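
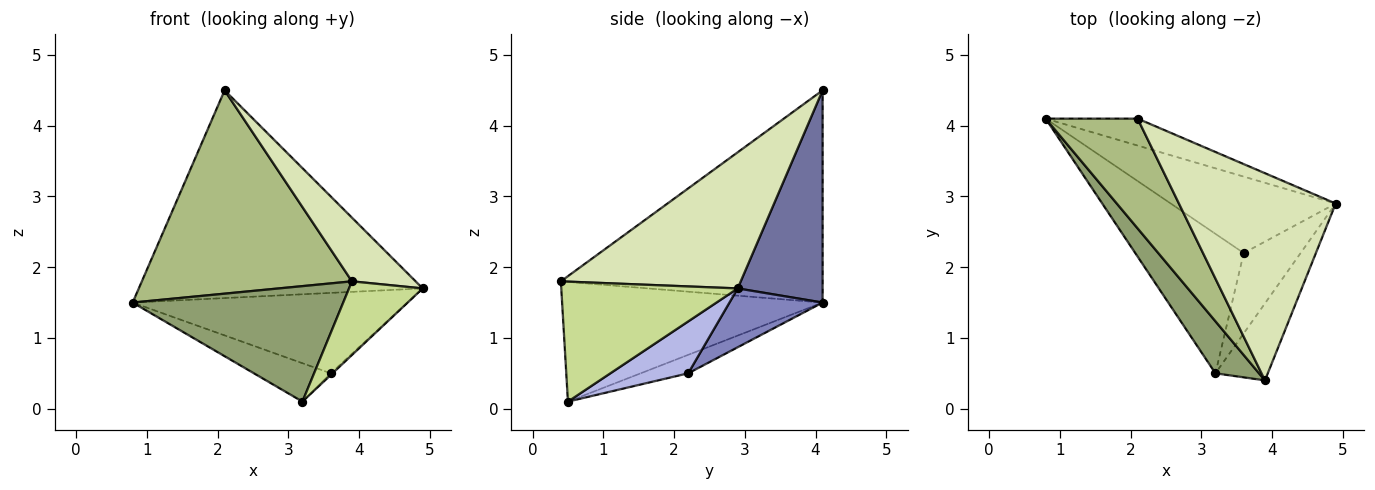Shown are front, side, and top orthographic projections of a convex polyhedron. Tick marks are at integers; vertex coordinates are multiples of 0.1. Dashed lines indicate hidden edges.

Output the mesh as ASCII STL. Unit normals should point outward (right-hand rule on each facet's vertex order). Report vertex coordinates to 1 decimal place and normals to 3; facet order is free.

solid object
 facet normal 0.284 0.951 -0.123
  outer loop
   vertex 2.1 4.1 4.5
   vertex 4.9 2.9 1.7
   vertex 0.8 4.1 1.5
  endloop
 endfacet
 facet normal 0.239 0.704 -0.669
  outer loop
   vertex 3.6 2.2 0.5
   vertex 0.8 4.1 1.5
   vertex 4.9 2.9 1.7
  endloop
 endfacet
 facet normal -0.162 0.262 -0.951
  outer loop
   vertex 3.6 2.2 0.5
   vertex 3.2 0.5 0.1
   vertex 0.8 4.1 1.5
  endloop
 endfacet
 facet normal 0.674 0.015 -0.739
  outer loop
   vertex 3.6 2.2 0.5
   vertex 4.9 2.9 1.7
   vertex 3.2 0.5 0.1
  endloop
 endfacet
 facet normal -0.748 -0.605 0.273
  outer loop
   vertex 3.9 0.4 1.8
   vertex 0.8 4.1 1.5
   vertex 3.2 0.5 0.1
  endloop
 endfacet
 facet normal -0.739 -0.593 0.320
  outer loop
   vertex 3.9 0.4 1.8
   vertex 2.1 4.1 4.5
   vertex 0.8 4.1 1.5
  endloop
 endfacet
 facet normal 0.856 -0.357 -0.374
  outer loop
   vertex 3.9 0.4 1.8
   vertex 3.2 0.5 0.1
   vertex 4.9 2.9 1.7
  endloop
 endfacet
 facet normal 0.639 -0.226 0.736
  outer loop
   vertex 3.9 0.4 1.8
   vertex 4.9 2.9 1.7
   vertex 2.1 4.1 4.5
  endloop
 endfacet
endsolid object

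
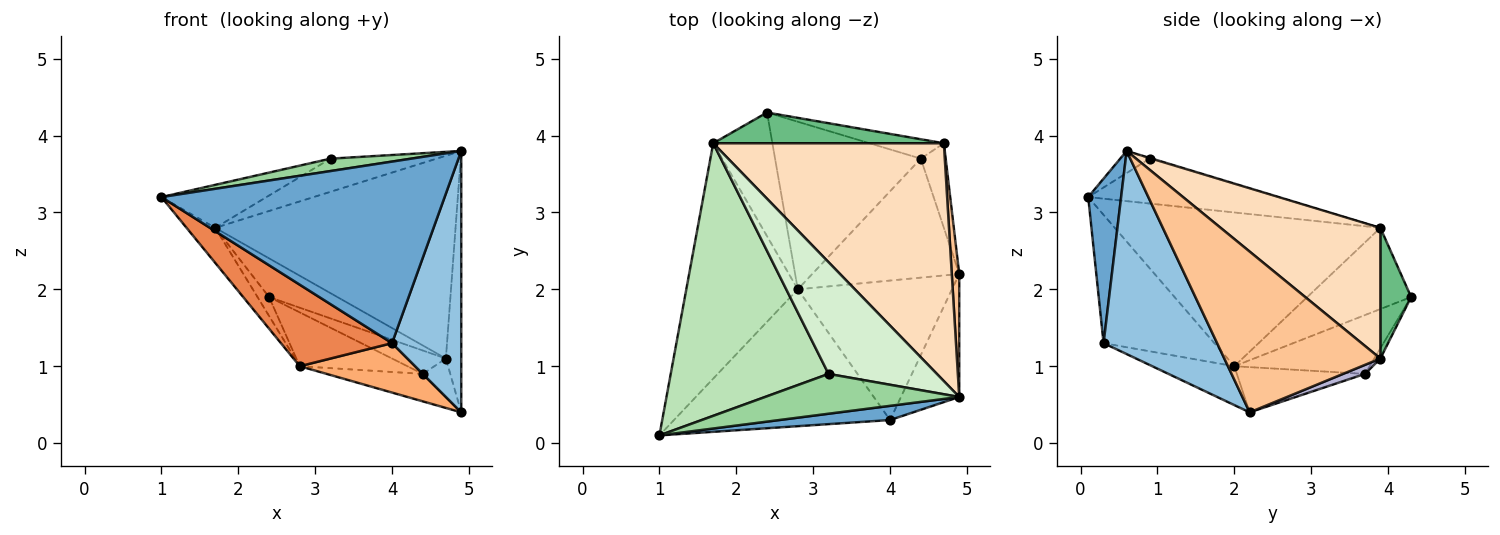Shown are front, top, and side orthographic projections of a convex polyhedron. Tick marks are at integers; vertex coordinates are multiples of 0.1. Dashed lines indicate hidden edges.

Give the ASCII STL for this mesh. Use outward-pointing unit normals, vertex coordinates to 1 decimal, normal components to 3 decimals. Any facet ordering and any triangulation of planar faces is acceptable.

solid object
 facet normal 0.115 -0.990 0.077
  outer loop
   vertex 4.0 0.3 1.3
   vertex 4.9 0.6 3.8
   vertex 1.0 0.1 3.2
  endloop
 endfacet
 facet normal 0.829 -0.506 -0.238
  outer loop
   vertex 4.0 0.3 1.3
   vertex 4.9 2.2 0.4
   vertex 4.9 0.6 3.8
  endloop
 endfacet
 facet normal -0.807 0.087 -0.585
  outer loop
   vertex 2.8 2.0 1.0
   vertex 1.0 0.1 3.2
   vertex 1.7 3.9 2.8
  endloop
 endfacet
 facet normal -0.805 0.089 -0.586
  outer loop
   vertex 2.8 2.0 1.0
   vertex 1.7 3.9 2.8
   vertex 2.4 4.3 1.9
  endloop
 endfacet
 facet normal -0.454 -0.456 -0.765
  outer loop
   vertex 2.8 2.0 1.0
   vertex 4.0 0.3 1.3
   vertex 1.0 0.1 3.2
  endloop
 endfacet
 facet normal -0.231 -0.325 -0.917
  outer loop
   vertex 2.8 2.0 1.0
   vertex 4.9 2.2 0.4
   vertex 4.0 0.3 1.3
  endloop
 endfacet
 facet normal 0.994 0.098 0.046
  outer loop
   vertex 4.7 3.9 1.1
   vertex 4.9 0.6 3.8
   vertex 4.9 2.2 0.4
  endloop
 endfacet
 facet normal 0.396 0.596 0.699
  outer loop
   vertex 4.7 3.9 1.1
   vertex 1.7 3.9 2.8
   vertex 4.9 0.6 3.8
  endloop
 endfacet
 facet normal 0.332 0.738 0.587
  outer loop
   vertex 4.7 3.9 1.1
   vertex 2.4 4.3 1.9
   vertex 1.7 3.9 2.8
  endloop
 endfacet
 facet normal -0.108 -0.296 0.949
  outer loop
   vertex 3.2 0.9 3.7
   vertex 1.0 0.1 3.2
   vertex 4.9 0.6 3.8
  endloop
 endfacet
 facet normal -0.271 0.150 0.951
  outer loop
   vertex 3.2 0.9 3.7
   vertex 1.7 3.9 2.8
   vertex 1.0 0.1 3.2
  endloop
 endfacet
 facet normal -0.006 0.285 0.959
  outer loop
   vertex 3.2 0.9 3.7
   vertex 4.9 0.6 3.8
   vertex 1.7 3.9 2.8
  endloop
 endfacet
 facet normal -0.088 0.767 -0.636
  outer loop
   vertex 4.4 3.7 0.9
   vertex 2.4 4.3 1.9
   vertex 4.7 3.9 1.1
  endloop
 endfacet
 facet normal 0.314 0.393 -0.864
  outer loop
   vertex 4.4 3.7 0.9
   vertex 4.7 3.9 1.1
   vertex 4.9 2.2 0.4
  endloop
 endfacet
 facet normal -0.359 0.285 -0.889
  outer loop
   vertex 4.4 3.7 0.9
   vertex 2.8 2.0 1.0
   vertex 2.4 4.3 1.9
  endloop
 endfacet
 facet normal -0.287 0.215 -0.933
  outer loop
   vertex 4.4 3.7 0.9
   vertex 4.9 2.2 0.4
   vertex 2.8 2.0 1.0
  endloop
 endfacet
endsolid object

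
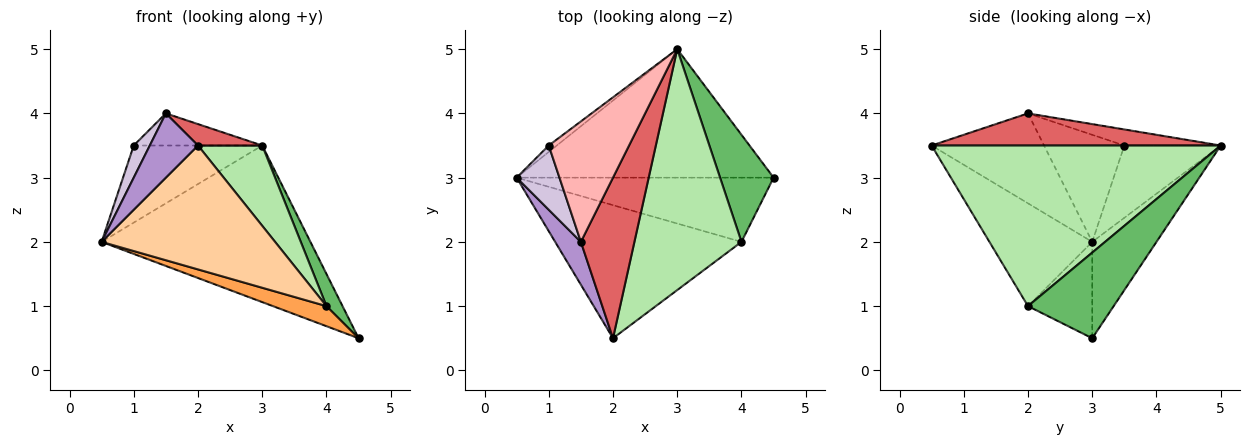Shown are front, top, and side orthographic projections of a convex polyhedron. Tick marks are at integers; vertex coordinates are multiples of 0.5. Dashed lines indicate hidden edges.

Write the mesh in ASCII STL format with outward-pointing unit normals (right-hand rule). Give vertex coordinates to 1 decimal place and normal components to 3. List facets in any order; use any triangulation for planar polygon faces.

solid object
 facet normal -0.231 0.752 -0.617
  outer loop
   vertex 3.0 5.0 3.5
   vertex 4.5 3.0 0.5
   vertex 0.5 3.0 2.0
  endloop
 endfacet
 facet normal -0.599 0.798 -0.067
  outer loop
   vertex 1.0 3.5 3.5
   vertex 3.0 5.0 3.5
   vertex 0.5 3.0 2.0
  endloop
 endfacet
 facet normal -0.337 -0.281 -0.899
  outer loop
   vertex 4.0 2.0 1.0
   vertex 0.5 3.0 2.0
   vertex 4.5 3.0 0.5
  endloop
 endfacet
 facet normal -0.374 -0.632 -0.679
  outer loop
   vertex 4.0 2.0 1.0
   vertex 2.0 0.5 3.5
   vertex 0.5 3.0 2.0
  endloop
 endfacet
 facet normal 0.837 -0.157 0.523
  outer loop
   vertex 4.0 2.0 1.0
   vertex 4.5 3.0 0.5
   vertex 3.0 5.0 3.5
  endloop
 endfacet
 facet normal 0.818 -0.182 0.545
  outer loop
   vertex 4.0 2.0 1.0
   vertex 3.0 5.0 3.5
   vertex 2.0 0.5 3.5
  endloop
 endfacet
 facet normal 0.511 -0.114 0.852
  outer loop
   vertex 1.5 2.0 4.0
   vertex 2.0 0.5 3.5
   vertex 3.0 5.0 3.5
  endloop
 endfacet
 facet normal -0.190 0.253 0.949
  outer loop
   vertex 1.5 2.0 4.0
   vertex 3.0 5.0 3.5
   vertex 1.0 3.5 3.5
  endloop
 endfacet
 facet normal -0.889 -0.381 0.254
  outer loop
   vertex 1.5 2.0 4.0
   vertex 0.5 3.0 2.0
   vertex 2.0 0.5 3.5
  endloop
 endfacet
 facet normal -0.913 -0.183 0.365
  outer loop
   vertex 1.5 2.0 4.0
   vertex 1.0 3.5 3.5
   vertex 0.5 3.0 2.0
  endloop
 endfacet
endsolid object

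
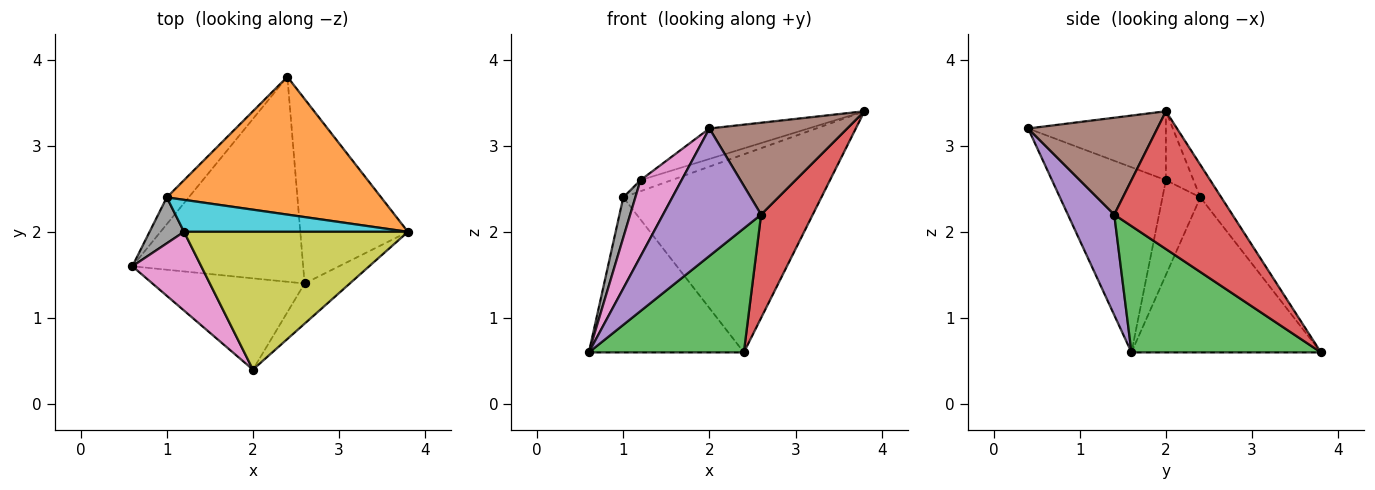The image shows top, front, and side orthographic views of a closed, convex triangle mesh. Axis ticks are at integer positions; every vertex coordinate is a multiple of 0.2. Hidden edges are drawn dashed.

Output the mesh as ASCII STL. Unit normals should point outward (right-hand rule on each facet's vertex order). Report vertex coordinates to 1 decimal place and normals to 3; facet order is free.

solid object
 facet normal -0.769 0.629 -0.109
  outer loop
   vertex 1.0 2.4 2.4
   vertex 2.4 3.8 0.6
   vertex 0.6 1.6 0.6
  endloop
 endfacet
 facet normal -0.086 0.818 0.569
  outer loop
   vertex 1.0 2.4 2.4
   vertex 3.8 2.0 3.4
   vertex 2.4 3.8 0.6
  endloop
 endfacet
 facet normal 0.535 -0.437 -0.723
  outer loop
   vertex 2.6 1.4 2.2
   vertex 0.6 1.6 0.6
   vertex 2.4 3.8 0.6
  endloop
 endfacet
 facet normal 0.745 -0.326 -0.582
  outer loop
   vertex 2.6 1.4 2.2
   vertex 2.4 3.8 0.6
   vertex 3.8 2.0 3.4
  endloop
 endfacet
 facet normal 0.359 -0.759 -0.543
  outer loop
   vertex 2.6 1.4 2.2
   vertex 2.0 0.4 3.2
   vertex 0.6 1.6 0.6
  endloop
 endfacet
 facet normal 0.652 -0.695 -0.304
  outer loop
   vertex 2.6 1.4 2.2
   vertex 3.8 2.0 3.4
   vertex 2.0 0.4 3.2
  endloop
 endfacet
 facet normal -0.888 -0.320 0.330
  outer loop
   vertex 1.2 2.0 2.6
   vertex 0.6 1.6 0.6
   vertex 2.0 0.4 3.2
  endloop
 endfacet
 facet normal -0.900 -0.286 0.327
  outer loop
   vertex 1.2 2.0 2.6
   vertex 1.0 2.4 2.4
   vertex 0.6 1.6 0.6
  endloop
 endfacet
 facet normal -0.288 0.207 0.935
  outer loop
   vertex 1.2 2.0 2.6
   vertex 2.0 0.4 3.2
   vertex 3.8 2.0 3.4
  endloop
 endfacet
 facet normal -0.279 0.314 0.907
  outer loop
   vertex 1.2 2.0 2.6
   vertex 3.8 2.0 3.4
   vertex 1.0 2.4 2.4
  endloop
 endfacet
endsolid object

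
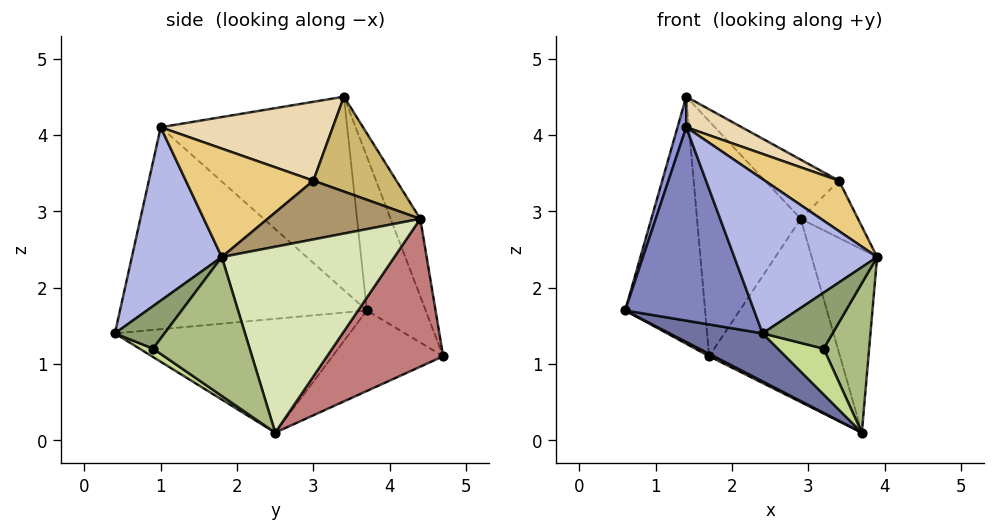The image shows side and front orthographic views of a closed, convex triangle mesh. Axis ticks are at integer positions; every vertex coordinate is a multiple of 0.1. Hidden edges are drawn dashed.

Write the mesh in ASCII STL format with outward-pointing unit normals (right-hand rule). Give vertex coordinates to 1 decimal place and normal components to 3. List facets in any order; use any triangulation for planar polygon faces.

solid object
 facet normal -0.510 -0.202 -0.836
  outer loop
   vertex 3.7 2.5 0.1
   vertex 2.4 0.4 1.4
   vertex 0.6 3.7 1.7
  endloop
 endfacet
 facet normal -0.865 -0.452 -0.220
  outer loop
   vertex 1.4 1.0 4.1
   vertex 0.6 3.7 1.7
   vertex 2.4 0.4 1.4
  endloop
 endfacet
 facet normal -0.962 -0.045 0.270
  outer loop
   vertex 1.4 1.0 4.1
   vertex 1.4 3.4 4.5
   vertex 0.6 3.7 1.7
  endloop
 endfacet
 facet normal 0.497 -0.790 0.360
  outer loop
   vertex 1.4 1.0 4.1
   vertex 2.4 0.4 1.4
   vertex 3.9 1.8 2.4
  endloop
 endfacet
 facet normal 0.558 -0.787 0.265
  outer loop
   vertex 3.2 0.9 1.2
   vertex 3.9 1.8 2.4
   vertex 2.4 0.4 1.4
  endloop
 endfacet
 facet normal 0.886 -0.417 -0.204
  outer loop
   vertex 3.2 0.9 1.2
   vertex 3.7 2.5 0.1
   vertex 3.9 1.8 2.4
  endloop
 endfacet
 facet normal 0.175 -0.594 -0.785
  outer loop
   vertex 3.2 0.9 1.2
   vertex 2.4 0.4 1.4
   vertex 3.7 2.5 0.1
  endloop
 endfacet
 facet normal 0.935 0.354 0.027
  outer loop
   vertex 2.9 4.4 2.9
   vertex 3.9 1.8 2.4
   vertex 3.7 2.5 0.1
  endloop
 endfacet
 facet normal 0.935 0.351 0.047
  outer loop
   vertex 3.4 3.0 3.4
   vertex 3.9 1.8 2.4
   vertex 2.9 4.4 2.9
  endloop
 endfacet
 facet normal 0.498 0.444 0.745
  outer loop
   vertex 3.4 3.0 3.4
   vertex 2.9 4.4 2.9
   vertex 1.4 3.4 4.5
  endloop
 endfacet
 facet normal 0.601 -0.349 0.719
  outer loop
   vertex 3.4 3.0 3.4
   vertex 1.4 1.0 4.1
   vertex 3.9 1.8 2.4
  endloop
 endfacet
 facet normal 0.454 -0.146 0.879
  outer loop
   vertex 3.4 3.0 3.4
   vertex 1.4 3.4 4.5
   vertex 1.4 1.0 4.1
  endloop
 endfacet
 facet normal -0.465 -0.020 -0.885
  outer loop
   vertex 1.7 4.7 1.1
   vertex 3.7 2.5 0.1
   vertex 0.6 3.7 1.7
  endloop
 endfacet
 facet normal 0.633 0.713 -0.303
  outer loop
   vertex 1.7 4.7 1.1
   vertex 2.9 4.4 2.9
   vertex 3.7 2.5 0.1
  endloop
 endfacet
 facet normal -0.574 0.780 0.248
  outer loop
   vertex 1.7 4.7 1.1
   vertex 0.6 3.7 1.7
   vertex 1.4 3.4 4.5
  endloop
 endfacet
 facet normal -0.260 0.909 0.325
  outer loop
   vertex 1.7 4.7 1.1
   vertex 1.4 3.4 4.5
   vertex 2.9 4.4 2.9
  endloop
 endfacet
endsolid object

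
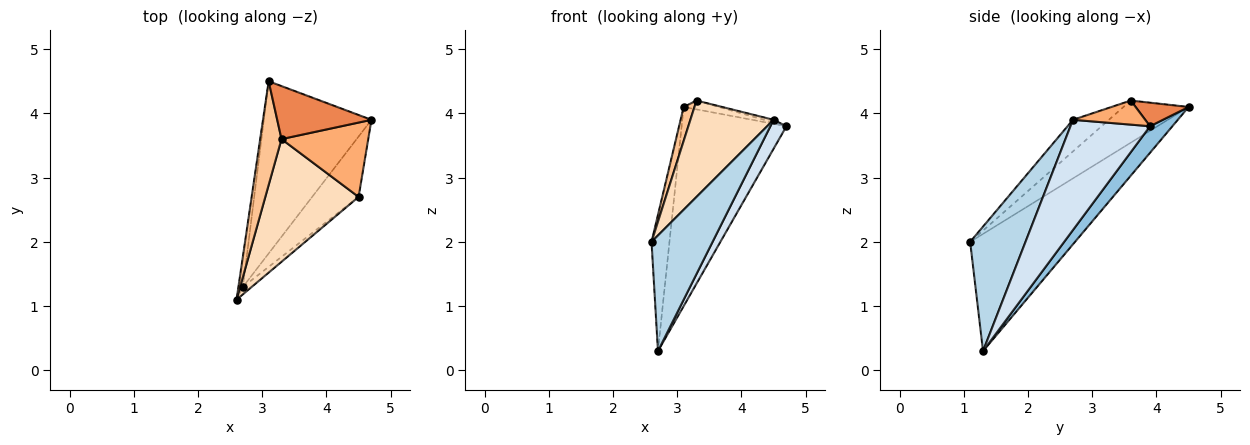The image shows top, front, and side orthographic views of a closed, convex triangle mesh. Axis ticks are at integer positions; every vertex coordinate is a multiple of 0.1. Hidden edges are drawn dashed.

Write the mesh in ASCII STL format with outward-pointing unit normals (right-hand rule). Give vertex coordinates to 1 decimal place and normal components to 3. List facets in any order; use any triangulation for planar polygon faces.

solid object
 facet normal -0.985 0.168 -0.038
  outer loop
   vertex 2.7 1.3 0.3
   vertex 2.6 1.1 2.0
   vertex 3.1 4.5 4.1
  endloop
 endfacet
 facet normal 0.159 0.747 -0.646
  outer loop
   vertex 2.7 1.3 0.3
   vertex 3.1 4.5 4.1
   vertex 4.7 3.9 3.8
  endloop
 endfacet
 facet normal 0.671 -0.740 -0.048
  outer loop
   vertex 4.5 2.7 3.9
   vertex 2.6 1.1 2.0
   vertex 2.7 1.3 0.3
  endloop
 endfacet
 facet normal 0.906 -0.183 -0.382
  outer loop
   vertex 4.5 2.7 3.9
   vertex 2.7 1.3 0.3
   vertex 4.7 3.9 3.8
  endloop
 endfacet
 facet normal 0.239 0.160 0.958
  outer loop
   vertex 3.3 3.6 4.2
   vertex 4.7 3.9 3.8
   vertex 3.1 4.5 4.1
  endloop
 endfacet
 facet normal 0.267 0.036 0.963
  outer loop
   vertex 3.3 3.6 4.2
   vertex 4.5 2.7 3.9
   vertex 4.7 3.9 3.8
  endloop
 endfacet
 facet normal -0.882 -0.146 0.447
  outer loop
   vertex 3.3 3.6 4.2
   vertex 3.1 4.5 4.1
   vertex 2.6 1.1 2.0
  endloop
 endfacet
 facet normal -0.258 -0.597 0.760
  outer loop
   vertex 3.3 3.6 4.2
   vertex 2.6 1.1 2.0
   vertex 4.5 2.7 3.9
  endloop
 endfacet
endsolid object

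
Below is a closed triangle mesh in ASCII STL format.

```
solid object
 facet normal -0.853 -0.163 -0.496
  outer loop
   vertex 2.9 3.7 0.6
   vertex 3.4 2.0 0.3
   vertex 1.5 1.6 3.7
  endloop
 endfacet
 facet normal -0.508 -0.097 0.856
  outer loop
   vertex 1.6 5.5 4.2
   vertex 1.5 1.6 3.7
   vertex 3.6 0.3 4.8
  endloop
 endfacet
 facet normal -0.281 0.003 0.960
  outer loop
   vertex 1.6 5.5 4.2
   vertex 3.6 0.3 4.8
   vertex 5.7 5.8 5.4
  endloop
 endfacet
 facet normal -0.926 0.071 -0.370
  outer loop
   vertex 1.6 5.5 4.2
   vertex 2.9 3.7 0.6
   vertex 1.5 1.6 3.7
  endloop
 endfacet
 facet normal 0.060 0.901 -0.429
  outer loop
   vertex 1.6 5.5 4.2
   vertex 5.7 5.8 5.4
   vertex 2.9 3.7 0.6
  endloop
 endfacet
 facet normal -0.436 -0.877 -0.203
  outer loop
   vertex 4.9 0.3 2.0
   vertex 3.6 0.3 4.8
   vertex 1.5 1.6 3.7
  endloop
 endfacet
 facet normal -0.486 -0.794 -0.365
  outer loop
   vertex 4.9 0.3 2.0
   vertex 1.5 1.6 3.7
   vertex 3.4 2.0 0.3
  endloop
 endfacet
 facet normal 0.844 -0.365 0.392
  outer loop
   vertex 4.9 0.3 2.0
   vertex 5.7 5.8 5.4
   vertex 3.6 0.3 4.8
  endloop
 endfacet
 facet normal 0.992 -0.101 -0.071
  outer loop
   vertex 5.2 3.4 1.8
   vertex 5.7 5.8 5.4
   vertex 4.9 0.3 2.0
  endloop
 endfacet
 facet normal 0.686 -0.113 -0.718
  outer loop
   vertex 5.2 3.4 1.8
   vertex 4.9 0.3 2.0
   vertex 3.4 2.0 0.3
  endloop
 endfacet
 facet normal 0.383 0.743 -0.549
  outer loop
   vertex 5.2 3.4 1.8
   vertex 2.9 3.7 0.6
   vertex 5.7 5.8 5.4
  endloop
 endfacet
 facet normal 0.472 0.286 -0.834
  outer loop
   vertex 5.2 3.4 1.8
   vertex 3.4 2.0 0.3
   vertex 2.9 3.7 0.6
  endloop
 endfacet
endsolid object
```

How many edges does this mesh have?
18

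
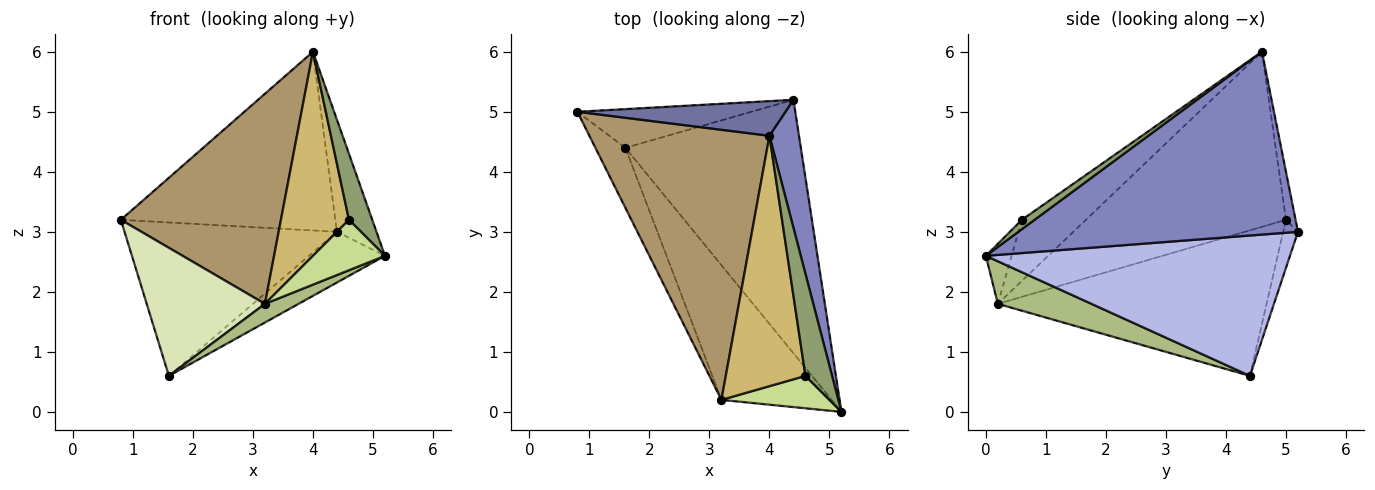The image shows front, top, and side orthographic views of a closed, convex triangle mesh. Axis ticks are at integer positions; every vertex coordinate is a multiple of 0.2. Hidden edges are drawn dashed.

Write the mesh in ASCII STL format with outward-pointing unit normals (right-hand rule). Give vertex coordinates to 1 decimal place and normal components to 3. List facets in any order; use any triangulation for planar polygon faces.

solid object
 facet normal -0.044 0.981 0.190
  outer loop
   vertex 4.0 4.6 6.0
   vertex 4.4 5.2 3.0
   vertex 0.8 5.0 3.2
  endloop
 endfacet
 facet normal 0.978 0.138 0.158
  outer loop
   vertex 4.0 4.6 6.0
   vertex 5.2 0.0 2.6
   vertex 4.4 5.2 3.0
  endloop
 endfacet
 facet normal -0.067 0.967 -0.244
  outer loop
   vertex 1.6 4.4 0.6
   vertex 0.8 5.0 3.2
   vertex 4.4 5.2 3.0
  endloop
 endfacet
 facet normal 0.617 0.154 -0.772
  outer loop
   vertex 1.6 4.4 0.6
   vertex 4.4 5.2 3.0
   vertex 5.2 0.0 2.6
  endloop
 endfacet
 facet normal 0.284 -0.521 0.805
  outer loop
   vertex 4.6 0.6 3.2
   vertex 5.2 0.0 2.6
   vertex 4.0 4.6 6.0
  endloop
 endfacet
 facet normal 0.357 -0.128 -0.925
  outer loop
   vertex 3.2 0.2 1.8
   vertex 1.6 4.4 0.6
   vertex 5.2 0.0 2.6
  endloop
 endfacet
 facet normal -0.288 -0.806 0.518
  outer loop
   vertex 3.2 0.2 1.8
   vertex 5.2 0.0 2.6
   vertex 4.6 0.6 3.2
  endloop
 endfacet
 facet normal -0.899 -0.396 -0.185
  outer loop
   vertex 3.2 0.2 1.8
   vertex 0.8 5.0 3.2
   vertex 1.6 4.4 0.6
  endloop
 endfacet
 facet normal -0.609 -0.487 0.626
  outer loop
   vertex 3.2 0.2 1.8
   vertex 4.0 4.6 6.0
   vertex 0.8 5.0 3.2
  endloop
 endfacet
 facet normal -0.511 -0.543 0.666
  outer loop
   vertex 3.2 0.2 1.8
   vertex 4.6 0.6 3.2
   vertex 4.0 4.6 6.0
  endloop
 endfacet
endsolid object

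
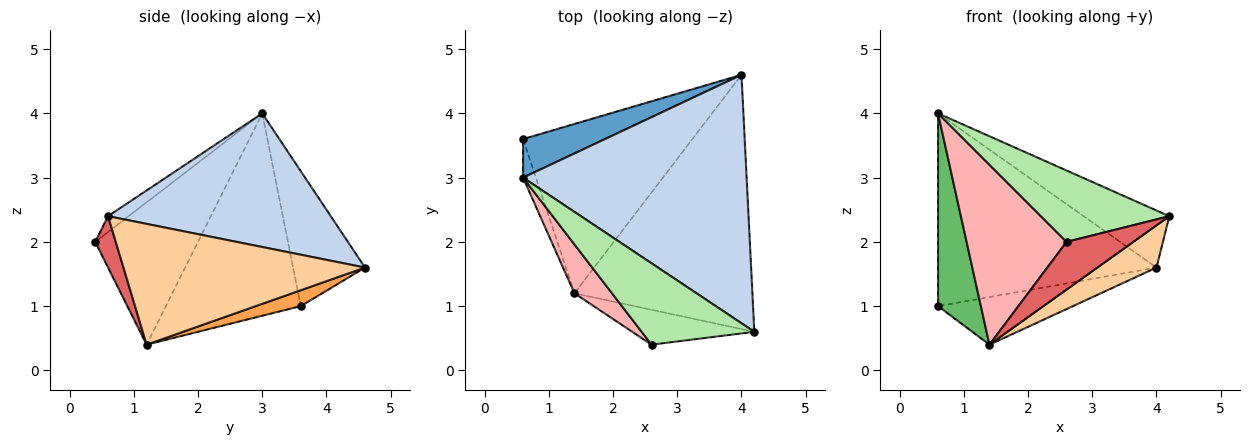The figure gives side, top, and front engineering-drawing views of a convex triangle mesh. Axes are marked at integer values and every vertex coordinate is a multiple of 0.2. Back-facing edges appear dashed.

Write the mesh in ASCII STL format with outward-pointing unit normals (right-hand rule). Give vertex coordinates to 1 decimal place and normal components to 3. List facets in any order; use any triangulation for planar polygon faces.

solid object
 facet normal -0.307 0.933 0.187
  outer loop
   vertex 0.6 3.0 4.0
   vertex 4.0 4.6 1.6
   vertex 0.6 3.6 1.0
  endloop
 endfacet
 facet normal 0.503 0.194 0.842
  outer loop
   vertex 0.6 3.0 4.0
   vertex 4.2 0.6 2.4
   vertex 4.0 4.6 1.6
  endloop
 endfacet
 facet normal 0.090 0.270 -0.959
  outer loop
   vertex 1.4 1.2 0.4
   vertex 0.6 3.6 1.0
   vertex 4.0 4.6 1.6
  endloop
 endfacet
 facet normal 0.556 -0.136 -0.820
  outer loop
   vertex 1.4 1.2 0.4
   vertex 4.0 4.6 1.6
   vertex 4.2 0.6 2.4
  endloop
 endfacet
 facet normal -0.951 -0.302 -0.060
  outer loop
   vertex 1.4 1.2 0.4
   vertex 0.6 3.0 4.0
   vertex 0.6 3.6 1.0
  endloop
 endfacet
 facet normal -0.105 -0.656 0.748
  outer loop
   vertex 2.6 0.4 2.0
   vertex 4.2 0.6 2.4
   vertex 0.6 3.0 4.0
  endloop
 endfacet
 facet normal 0.241 -0.784 -0.573
  outer loop
   vertex 2.6 0.4 2.0
   vertex 1.4 1.2 0.4
   vertex 4.2 0.6 2.4
  endloop
 endfacet
 facet normal -0.704 -0.685 0.186
  outer loop
   vertex 2.6 0.4 2.0
   vertex 0.6 3.0 4.0
   vertex 1.4 1.2 0.4
  endloop
 endfacet
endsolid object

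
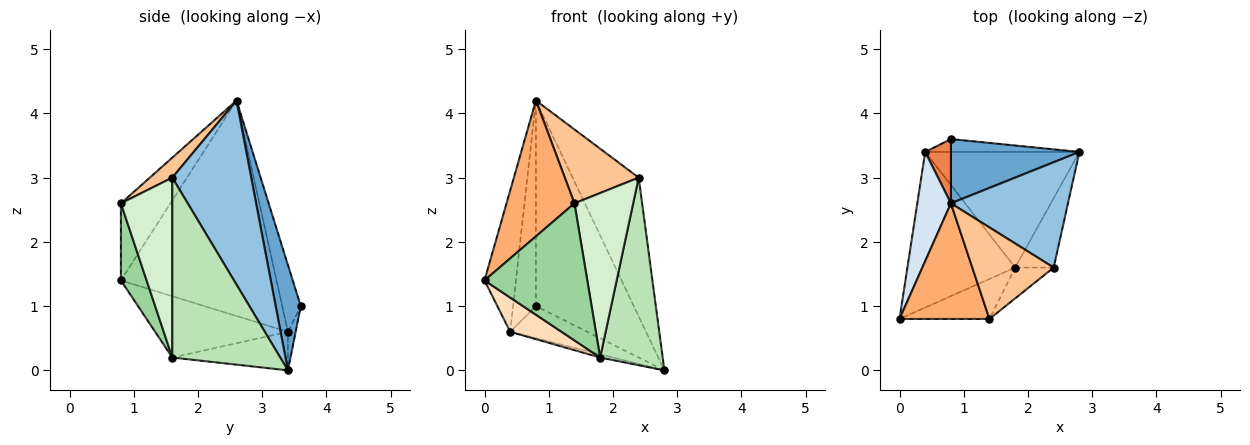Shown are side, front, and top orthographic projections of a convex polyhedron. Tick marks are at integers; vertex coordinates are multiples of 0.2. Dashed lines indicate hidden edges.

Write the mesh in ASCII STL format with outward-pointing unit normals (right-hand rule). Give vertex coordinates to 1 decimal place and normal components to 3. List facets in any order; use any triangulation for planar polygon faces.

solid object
 facet normal 0.238 0.927 0.290
  outer loop
   vertex 0.8 2.6 4.2
   vertex 2.8 3.4 0.0
   vertex 0.8 3.6 1.0
  endloop
 endfacet
 facet normal 0.689 0.577 0.438
  outer loop
   vertex 2.4 1.6 3.0
   vertex 2.8 3.4 0.0
   vertex 0.8 2.6 4.2
  endloop
 endfacet
 facet normal -0.092 0.925 -0.370
  outer loop
   vertex 0.4 3.4 0.6
   vertex 0.8 3.6 1.0
   vertex 2.8 3.4 0.0
  endloop
 endfacet
 facet normal -0.969 0.196 0.151
  outer loop
   vertex 0.4 3.4 0.6
   vertex 0.0 0.8 1.4
   vertex 0.8 2.6 4.2
  endloop
 endfacet
 facet normal -0.613 0.754 0.236
  outer loop
   vertex 0.4 3.4 0.6
   vertex 0.8 2.6 4.2
   vertex 0.8 3.6 1.0
  endloop
 endfacet
 facet normal -0.486 -0.666 0.567
  outer loop
   vertex 1.4 0.8 2.6
   vertex 0.8 2.6 4.2
   vertex 0.0 0.8 1.4
  endloop
 endfacet
 facet normal 0.188 -0.617 0.764
  outer loop
   vertex 1.4 0.8 2.6
   vertex 2.4 1.6 3.0
   vertex 0.8 2.6 4.2
  endloop
 endfacet
 facet normal -0.486 -0.188 -0.854
  outer loop
   vertex 1.8 1.6 0.2
   vertex 0.0 0.8 1.4
   vertex 0.4 3.4 0.6
  endloop
 endfacet
 facet normal -0.242 0.027 -0.970
  outer loop
   vertex 1.8 1.6 0.2
   vertex 0.4 3.4 0.6
   vertex 2.8 3.4 0.0
  endloop
 endfacet
 facet normal 0.233 -0.933 -0.272
  outer loop
   vertex 1.8 1.6 0.2
   vertex 1.4 0.8 2.6
   vertex 0.0 0.8 1.4
  endloop
 endfacet
 facet normal 0.851 -0.493 -0.182
  outer loop
   vertex 1.8 1.6 0.2
   vertex 2.8 3.4 0.0
   vertex 2.4 1.6 3.0
  endloop
 endfacet
 facet normal 0.652 -0.745 -0.140
  outer loop
   vertex 1.8 1.6 0.2
   vertex 2.4 1.6 3.0
   vertex 1.4 0.8 2.6
  endloop
 endfacet
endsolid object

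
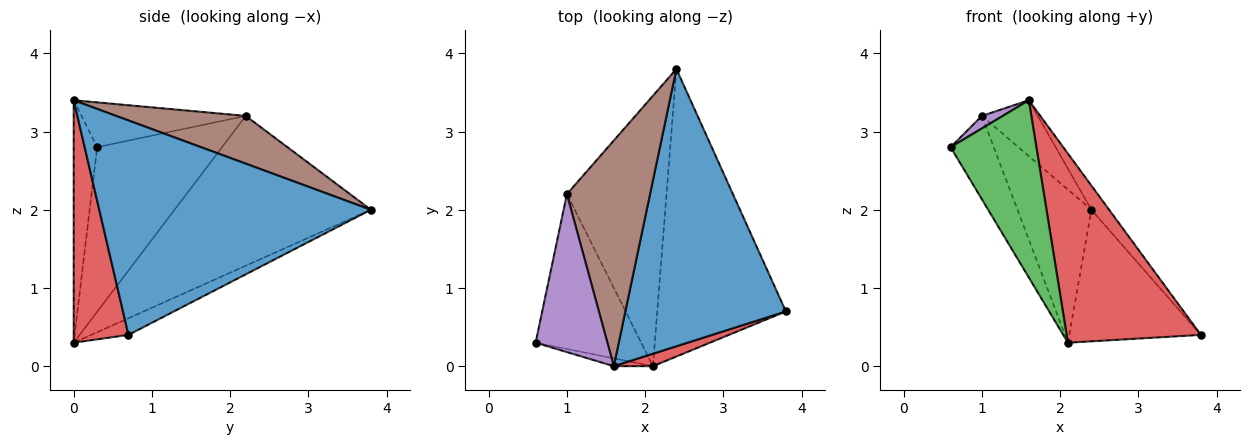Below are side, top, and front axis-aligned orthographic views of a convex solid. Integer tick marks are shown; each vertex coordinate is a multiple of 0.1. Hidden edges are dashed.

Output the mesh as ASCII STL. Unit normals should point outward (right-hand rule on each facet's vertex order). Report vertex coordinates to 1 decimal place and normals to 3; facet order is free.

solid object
 facet normal 0.799 0.052 0.598
  outer loop
   vertex 1.6 0.0 3.4
   vertex 3.8 0.7 0.4
   vertex 2.4 3.8 2.0
  endloop
 endfacet
 facet normal -0.117 0.413 -0.903
  outer loop
   vertex 2.1 0.0 0.3
   vertex 2.4 3.8 2.0
   vertex 3.8 0.7 0.4
  endloop
 endfacet
 facet normal -0.264 -0.964 -0.043
  outer loop
   vertex 2.1 0.0 0.3
   vertex 1.6 0.0 3.4
   vertex 0.6 0.3 2.8
  endloop
 endfacet
 facet normal 0.377 -0.924 0.061
  outer loop
   vertex 2.1 0.0 0.3
   vertex 3.8 0.7 0.4
   vertex 1.6 0.0 3.4
  endloop
 endfacet
 facet normal -0.528 -0.067 0.847
  outer loop
   vertex 1.0 2.2 3.2
   vertex 0.6 0.3 2.8
   vertex 1.6 0.0 3.4
  endloop
 endfacet
 facet normal 0.487 0.210 0.848
  outer loop
   vertex 1.0 2.2 3.2
   vertex 1.6 0.0 3.4
   vertex 2.4 3.8 2.0
  endloop
 endfacet
 facet normal -0.808 0.279 -0.518
  outer loop
   vertex 1.0 2.2 3.2
   vertex 2.1 0.0 0.3
   vertex 0.6 0.3 2.8
  endloop
 endfacet
 facet normal -0.795 0.299 -0.528
  outer loop
   vertex 1.0 2.2 3.2
   vertex 2.4 3.8 2.0
   vertex 2.1 0.0 0.3
  endloop
 endfacet
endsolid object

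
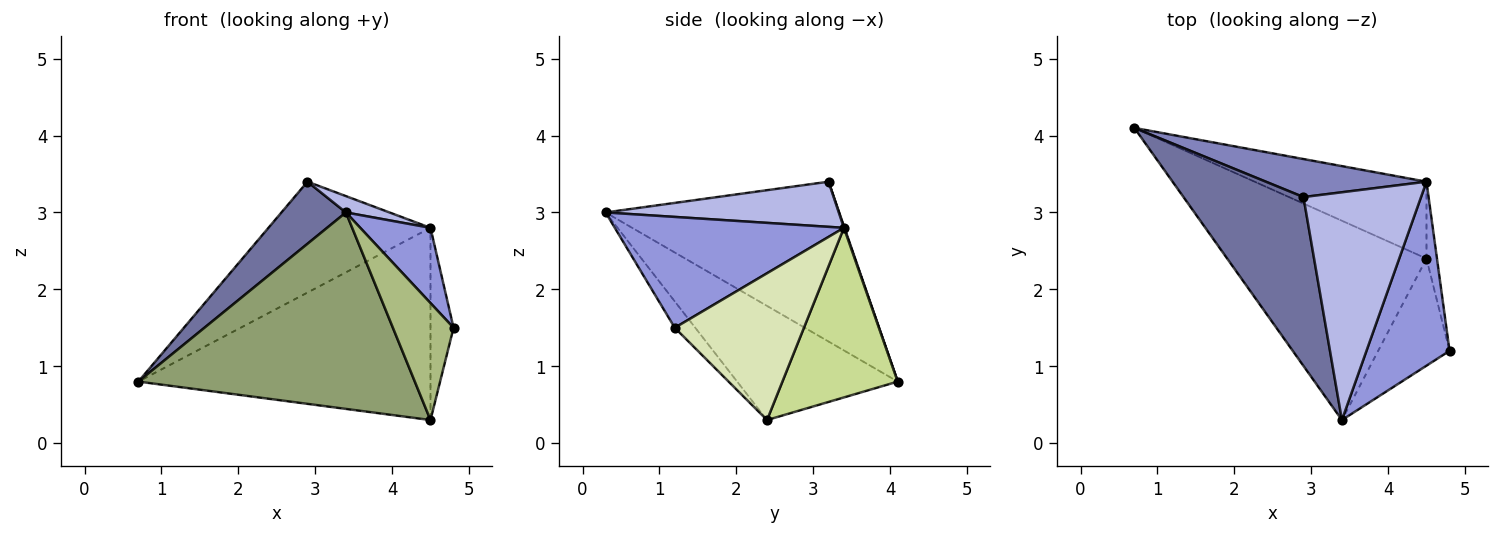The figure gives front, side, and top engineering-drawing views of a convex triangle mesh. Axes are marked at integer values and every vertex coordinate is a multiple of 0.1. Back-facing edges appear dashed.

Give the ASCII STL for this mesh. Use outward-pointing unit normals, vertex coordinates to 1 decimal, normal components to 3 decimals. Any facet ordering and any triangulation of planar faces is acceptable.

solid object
 facet normal -0.781 -0.216 0.586
  outer loop
   vertex 2.9 3.2 3.4
   vertex 0.7 4.1 0.8
   vertex 3.4 0.3 3.0
  endloop
 endfacet
 facet normal 0.003 0.946 0.324
  outer loop
   vertex 4.5 3.4 2.8
   vertex 0.7 4.1 0.8
   vertex 2.9 3.2 3.4
  endloop
 endfacet
 facet normal 0.777 -0.238 0.582
  outer loop
   vertex 4.5 3.4 2.8
   vertex 3.4 0.3 3.0
   vertex 4.8 1.2 1.5
  endloop
 endfacet
 facet normal 0.358 -0.067 0.931
  outer loop
   vertex 4.5 3.4 2.8
   vertex 2.9 3.2 3.4
   vertex 3.4 0.3 3.0
  endloop
 endfacet
 facet normal -0.378 -0.650 -0.659
  outer loop
   vertex 4.5 2.4 0.3
   vertex 3.4 0.3 3.0
   vertex 0.7 4.1 0.8
  endloop
 endfacet
 facet normal -0.242 -0.716 -0.655
  outer loop
   vertex 4.5 2.4 0.3
   vertex 4.8 1.2 1.5
   vertex 3.4 0.3 3.0
  endloop
 endfacet
 facet normal 0.344 0.872 -0.349
  outer loop
   vertex 4.5 2.4 0.3
   vertex 0.7 4.1 0.8
   vertex 4.5 3.4 2.8
  endloop
 endfacet
 facet normal 0.982 0.175 -0.070
  outer loop
   vertex 4.5 2.4 0.3
   vertex 4.5 3.4 2.8
   vertex 4.8 1.2 1.5
  endloop
 endfacet
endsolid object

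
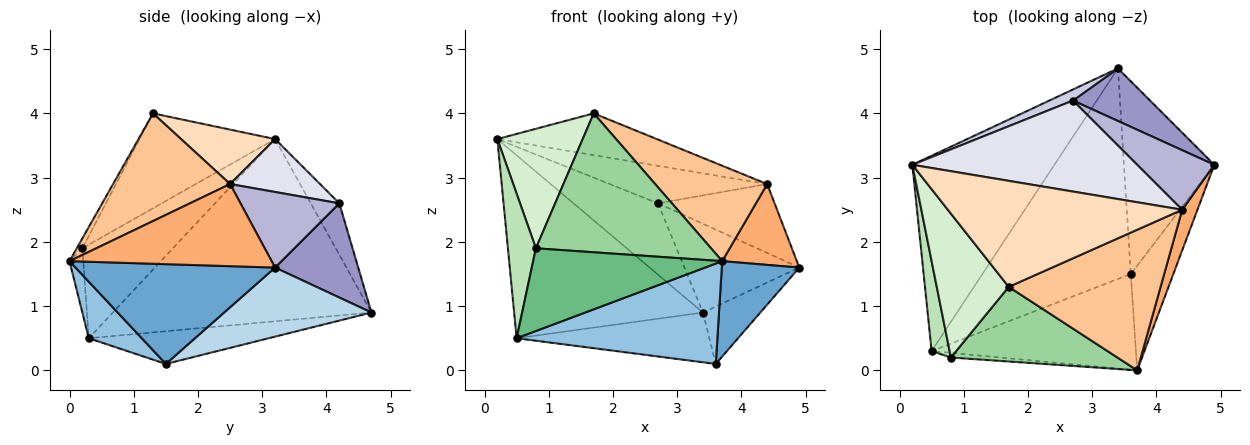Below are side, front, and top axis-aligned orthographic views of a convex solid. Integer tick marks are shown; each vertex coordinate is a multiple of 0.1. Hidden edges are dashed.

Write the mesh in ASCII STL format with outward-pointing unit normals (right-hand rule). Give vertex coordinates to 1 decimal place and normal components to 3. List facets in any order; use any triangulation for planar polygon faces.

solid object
 facet normal 0.866 -0.336 -0.369
  outer loop
   vertex 3.6 1.5 0.1
   vertex 4.9 3.2 1.6
   vertex 3.7 0.0 1.7
  endloop
 endfacet
 facet normal 0.188 -0.711 -0.678
  outer loop
   vertex 0.5 0.3 0.5
   vertex 3.6 1.5 0.1
   vertex 3.7 0.0 1.7
  endloop
 endfacet
 facet normal 0.591 0.230 -0.773
  outer loop
   vertex 3.4 4.7 0.9
   vertex 4.9 3.2 1.6
   vertex 3.6 1.5 0.1
  endloop
 endfacet
 facet normal -0.683 0.499 -0.533
  outer loop
   vertex 3.4 4.7 0.9
   vertex 0.5 0.3 0.5
   vertex 0.2 3.2 3.6
  endloop
 endfacet
 facet normal -0.210 0.225 -0.952
  outer loop
   vertex 3.4 4.7 0.9
   vertex 3.6 1.5 0.1
   vertex 0.5 0.3 0.5
  endloop
 endfacet
 facet normal 0.924 -0.341 0.172
  outer loop
   vertex 4.4 2.5 2.9
   vertex 3.7 0.0 1.7
   vertex 4.9 3.2 1.6
  endloop
 endfacet
 facet normal 0.506 -0.484 0.714
  outer loop
   vertex 4.4 2.5 2.9
   vertex 1.7 1.3 4.0
   vertex 3.7 0.0 1.7
  endloop
 endfacet
 facet normal 0.211 0.358 0.909
  outer loop
   vertex 4.4 2.5 2.9
   vertex 0.2 3.2 3.6
   vertex 1.7 1.3 4.0
  endloop
 endfacet
 facet normal -0.073 -0.996 -0.056
  outer loop
   vertex 0.8 0.2 1.9
   vertex 0.5 0.3 0.5
   vertex 3.7 0.0 1.7
  endloop
 endfacet
 facet normal -0.028 -0.880 0.473
  outer loop
   vertex 0.8 0.2 1.9
   vertex 3.7 0.0 1.7
   vertex 1.7 1.3 4.0
  endloop
 endfacet
 facet normal -0.940 -0.290 0.181
  outer loop
   vertex 0.8 0.2 1.9
   vertex 0.2 3.2 3.6
   vertex 0.5 0.3 0.5
  endloop
 endfacet
 facet normal -0.712 -0.448 0.540
  outer loop
   vertex 0.8 0.2 1.9
   vertex 1.7 1.3 4.0
   vertex 0.2 3.2 3.6
  endloop
 endfacet
 facet normal 0.529 0.730 0.432
  outer loop
   vertex 2.7 4.2 2.6
   vertex 4.9 3.2 1.6
   vertex 3.4 4.7 0.9
  endloop
 endfacet
 facet normal 0.540 0.637 0.551
  outer loop
   vertex 2.7 4.2 2.6
   vertex 4.4 2.5 2.9
   vertex 4.9 3.2 1.6
  endloop
 endfacet
 facet normal -0.317 0.937 0.145
  outer loop
   vertex 2.7 4.2 2.6
   vertex 3.4 4.7 0.9
   vertex 0.2 3.2 3.6
  endloop
 endfacet
 facet normal 0.213 0.372 0.904
  outer loop
   vertex 2.7 4.2 2.6
   vertex 0.2 3.2 3.6
   vertex 4.4 2.5 2.9
  endloop
 endfacet
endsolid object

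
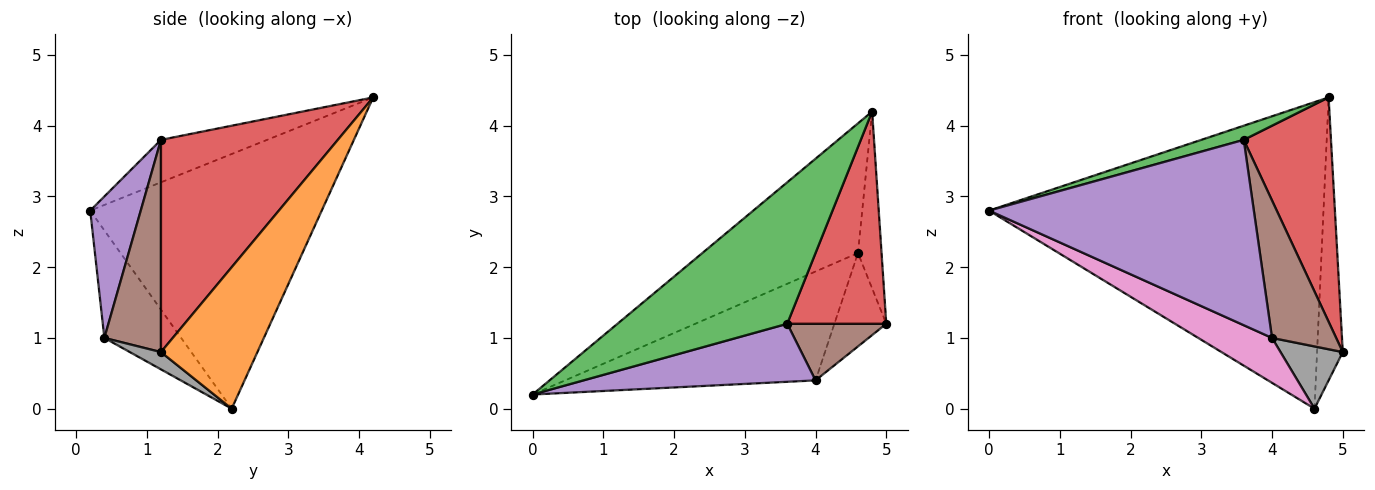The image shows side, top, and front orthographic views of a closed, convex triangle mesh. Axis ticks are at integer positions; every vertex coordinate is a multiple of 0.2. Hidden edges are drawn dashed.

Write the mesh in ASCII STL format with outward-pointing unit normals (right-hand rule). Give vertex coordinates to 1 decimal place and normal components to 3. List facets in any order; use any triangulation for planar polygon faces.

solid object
 facet normal -0.538 0.777 -0.329
  outer loop
   vertex 4.6 2.2 0.0
   vertex 0.0 0.2 2.8
   vertex 4.8 4.2 4.4
  endloop
 endfacet
 facet normal 0.954 0.254 -0.159
  outer loop
   vertex 4.6 2.2 0.0
   vertex 4.8 4.2 4.4
   vertex 5.0 1.2 0.8
  endloop
 endfacet
 facet normal -0.241 -0.097 0.966
  outer loop
   vertex 3.6 1.2 3.8
   vertex 4.8 4.2 4.4
   vertex 0.0 0.2 2.8
  endloop
 endfacet
 facet normal 0.827 -0.408 0.386
  outer loop
   vertex 3.6 1.2 3.8
   vertex 5.0 1.2 0.8
   vertex 4.8 4.2 4.4
  endloop
 endfacet
 facet normal 0.179 -0.939 0.294
  outer loop
   vertex 4.0 0.4 1.0
   vertex 3.6 1.2 3.8
   vertex 0.0 0.2 2.8
  endloop
 endfacet
 facet normal 0.632 -0.716 0.295
  outer loop
   vertex 4.0 0.4 1.0
   vertex 5.0 1.2 0.8
   vertex 3.6 1.2 3.8
  endloop
 endfacet
 facet normal -0.369 -0.354 -0.859
  outer loop
   vertex 4.0 0.4 1.0
   vertex 0.0 0.2 2.8
   vertex 4.6 2.2 0.0
  endloop
 endfacet
 facet normal 0.267 -0.535 -0.802
  outer loop
   vertex 4.0 0.4 1.0
   vertex 4.6 2.2 0.0
   vertex 5.0 1.2 0.8
  endloop
 endfacet
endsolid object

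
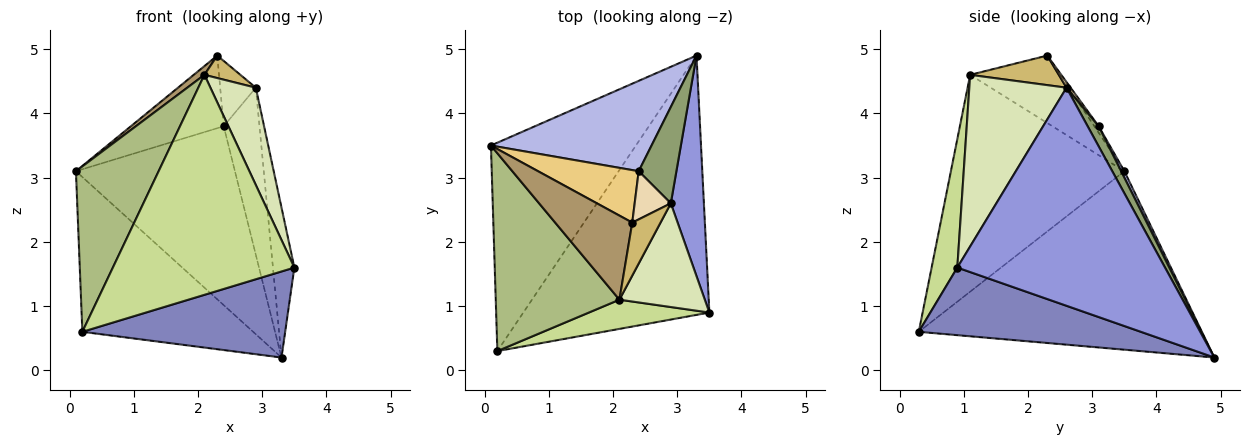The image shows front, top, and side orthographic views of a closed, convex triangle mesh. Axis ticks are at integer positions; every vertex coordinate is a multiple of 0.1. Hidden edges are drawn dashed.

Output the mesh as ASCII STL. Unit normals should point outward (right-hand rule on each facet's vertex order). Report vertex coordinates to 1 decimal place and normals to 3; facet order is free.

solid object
 facet normal -0.703 0.424 -0.571
  outer loop
   vertex 0.2 0.3 0.6
   vertex 0.1 3.5 3.1
   vertex 3.3 4.9 0.2
  endloop
 endfacet
 facet normal 0.326 -0.298 -0.897
  outer loop
   vertex 0.2 0.3 0.6
   vertex 3.3 4.9 0.2
   vertex 3.5 0.9 1.6
  endloop
 endfacet
 facet normal 0.984 0.101 0.149
  outer loop
   vertex 2.9 2.6 4.4
   vertex 3.5 0.9 1.6
   vertex 3.3 4.9 0.2
  endloop
 endfacet
 facet normal 0.018 0.892 0.451
  outer loop
   vertex 2.4 3.1 3.8
   vertex 3.3 4.9 0.2
   vertex 0.1 3.5 3.1
  endloop
 endfacet
 facet normal 0.258 0.837 0.483
  outer loop
   vertex 2.4 3.1 3.8
   vertex 2.9 2.6 4.4
   vertex 3.3 4.9 0.2
  endloop
 endfacet
 facet normal -0.803 -0.383 0.458
  outer loop
   vertex 2.1 1.1 4.6
   vertex 0.1 3.5 3.1
   vertex 0.2 0.3 0.6
  endloop
 endfacet
 facet normal 0.139 -0.982 0.130
  outer loop
   vertex 2.1 1.1 4.6
   vertex 0.2 0.3 0.6
   vertex 3.5 0.9 1.6
  endloop
 endfacet
 facet normal 0.826 -0.386 0.411
  outer loop
   vertex 2.1 1.1 4.6
   vertex 3.5 0.9 1.6
   vertex 2.9 2.6 4.4
  endloop
 endfacet
 facet normal -0.656 -0.078 0.750
  outer loop
   vertex 2.3 2.3 4.9
   vertex 0.1 3.5 3.1
   vertex 2.1 1.1 4.6
  endloop
 endfacet
 facet normal 0.693 -0.281 0.663
  outer loop
   vertex 2.3 2.3 4.9
   vertex 2.1 1.1 4.6
   vertex 2.9 2.6 4.4
  endloop
 endfacet
 facet normal -0.037 0.810 0.586
  outer loop
   vertex 2.3 2.3 4.9
   vertex 2.4 3.1 3.8
   vertex 0.1 3.5 3.1
  endloop
 endfacet
 facet normal 0.092 0.801 0.591
  outer loop
   vertex 2.3 2.3 4.9
   vertex 2.9 2.6 4.4
   vertex 2.4 3.1 3.8
  endloop
 endfacet
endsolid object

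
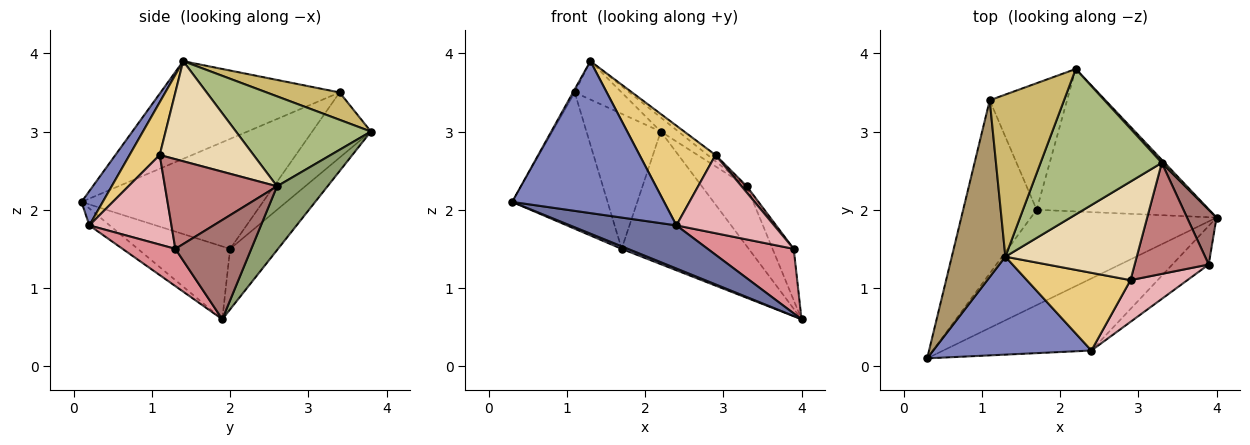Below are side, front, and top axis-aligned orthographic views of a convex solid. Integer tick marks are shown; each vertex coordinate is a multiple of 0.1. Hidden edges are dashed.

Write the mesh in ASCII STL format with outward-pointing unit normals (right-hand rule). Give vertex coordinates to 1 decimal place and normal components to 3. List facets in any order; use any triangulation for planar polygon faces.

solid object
 facet normal -0.098 -0.511 -0.854
  outer loop
   vertex 2.4 0.2 1.8
   vertex 0.3 0.1 2.1
   vertex 4.0 1.9 0.6
  endloop
 endfacet
 facet normal 0.117 -0.835 0.538
  outer loop
   vertex 2.4 0.2 1.8
   vertex 1.3 1.4 3.9
   vertex 0.3 0.1 2.1
  endloop
 endfacet
 facet normal -0.365 -0.025 -0.931
  outer loop
   vertex 1.7 2.0 1.5
   vertex 4.0 1.9 0.6
   vertex 0.3 0.1 2.1
  endloop
 endfacet
 facet normal -0.249 0.660 -0.709
  outer loop
   vertex 1.7 2.0 1.5
   vertex 2.2 3.8 3.0
   vertex 4.0 1.9 0.6
  endloop
 endfacet
 facet normal 0.746 0.665 0.034
  outer loop
   vertex 3.3 2.6 2.3
   vertex 4.0 1.9 0.6
   vertex 2.2 3.8 3.0
  endloop
 endfacet
 facet normal 0.594 0.077 0.801
  outer loop
   vertex 3.3 2.6 2.3
   vertex 2.2 3.8 3.0
   vertex 1.3 1.4 3.9
  endloop
 endfacet
 facet normal -0.762 0.401 -0.509
  outer loop
   vertex 1.1 3.4 3.5
   vertex 1.7 2.0 1.5
   vertex 0.3 0.1 2.1
  endloop
 endfacet
 facet normal -0.499 0.632 -0.592
  outer loop
   vertex 1.1 3.4 3.5
   vertex 2.2 3.8 3.0
   vertex 1.7 2.0 1.5
  endloop
 endfacet
 facet normal -0.877 0.009 0.481
  outer loop
   vertex 1.1 3.4 3.5
   vertex 0.3 0.1 2.1
   vertex 1.3 1.4 3.9
  endloop
 endfacet
 facet normal 0.337 0.217 0.916
  outer loop
   vertex 1.1 3.4 3.5
   vertex 1.3 1.4 3.9
   vertex 2.2 3.8 3.0
  endloop
 endfacet
 facet normal 0.299 -0.753 0.587
  outer loop
   vertex 2.9 1.1 2.7
   vertex 1.3 1.4 3.9
   vertex 2.4 0.2 1.8
  endloop
 endfacet
 facet normal 0.605 0.050 0.794
  outer loop
   vertex 2.9 1.1 2.7
   vertex 3.3 2.6 2.3
   vertex 1.3 1.4 3.9
  endloop
 endfacet
 facet normal 0.926 0.258 0.275
  outer loop
   vertex 3.9 1.3 1.5
   vertex 4.0 1.9 0.6
   vertex 3.3 2.6 2.3
  endloop
 endfacet
 facet normal 0.771 -0.036 0.636
  outer loop
   vertex 3.9 1.3 1.5
   vertex 3.3 2.6 2.3
   vertex 2.9 1.1 2.7
  endloop
 endfacet
 facet normal 0.466 -0.759 -0.454
  outer loop
   vertex 3.9 1.3 1.5
   vertex 2.4 0.2 1.8
   vertex 4.0 1.9 0.6
  endloop
 endfacet
 facet normal 0.595 -0.709 0.378
  outer loop
   vertex 3.9 1.3 1.5
   vertex 2.9 1.1 2.7
   vertex 2.4 0.2 1.8
  endloop
 endfacet
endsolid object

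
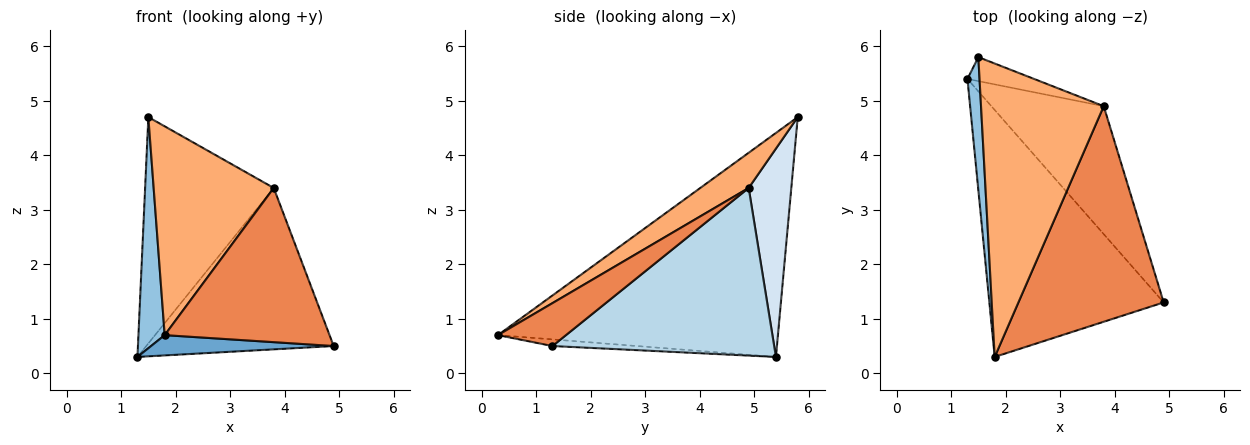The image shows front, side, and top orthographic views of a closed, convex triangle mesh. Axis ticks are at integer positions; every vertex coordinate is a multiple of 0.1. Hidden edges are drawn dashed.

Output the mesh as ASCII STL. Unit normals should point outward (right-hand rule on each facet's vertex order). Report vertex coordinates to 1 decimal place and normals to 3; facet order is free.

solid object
 facet normal -0.038 -0.082 -0.996
  outer loop
   vertex 1.8 0.3 0.7
   vertex 1.3 5.4 0.3
   vertex 4.9 1.3 0.5
  endloop
 endfacet
 facet normal -0.994 -0.093 0.054
  outer loop
   vertex 1.5 5.8 4.7
   vertex 1.3 5.4 0.3
   vertex 1.8 0.3 0.7
  endloop
 endfacet
 facet normal 0.680 0.575 -0.456
  outer loop
   vertex 3.8 4.9 3.4
   vertex 4.9 1.3 0.5
   vertex 1.3 5.4 0.3
  endloop
 endfacet
 facet normal 0.313 0.944 -0.100
  outer loop
   vertex 3.8 4.9 3.4
   vertex 1.3 5.4 0.3
   vertex 1.5 5.8 4.7
  endloop
 endfacet
 facet normal 0.234 -0.566 0.791
  outer loop
   vertex 3.8 4.9 3.4
   vertex 1.8 0.3 0.7
   vertex 4.9 1.3 0.5
  endloop
 endfacet
 facet normal 0.228 -0.565 0.793
  outer loop
   vertex 3.8 4.9 3.4
   vertex 1.5 5.8 4.7
   vertex 1.8 0.3 0.7
  endloop
 endfacet
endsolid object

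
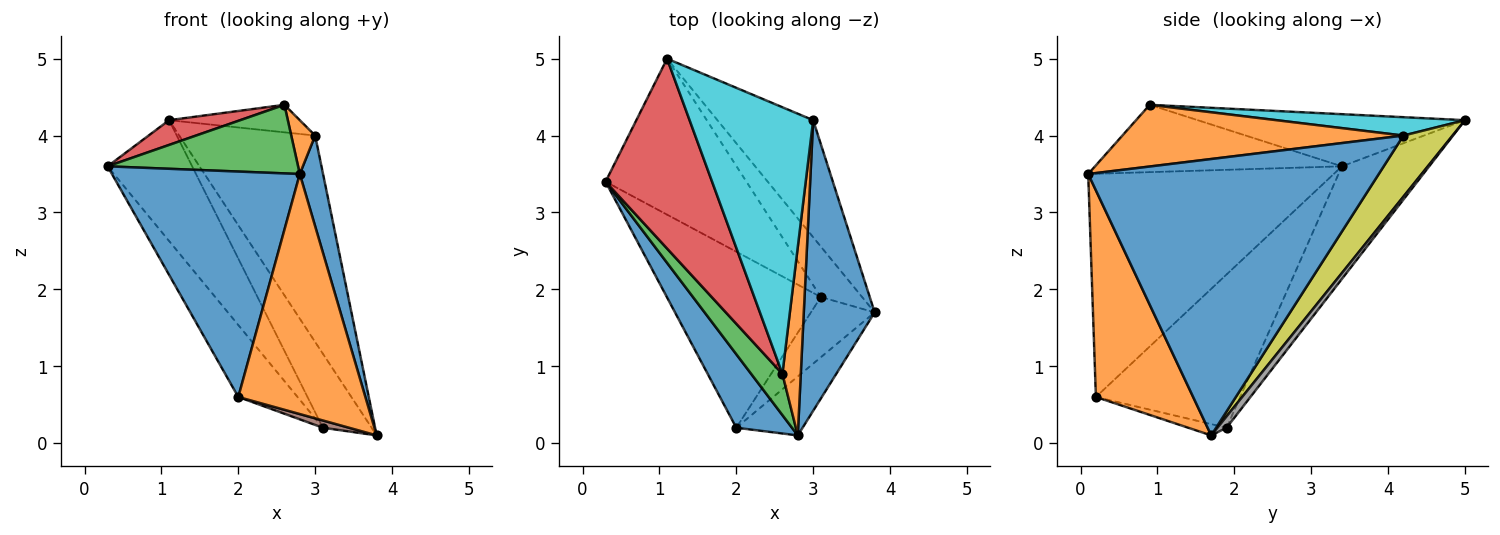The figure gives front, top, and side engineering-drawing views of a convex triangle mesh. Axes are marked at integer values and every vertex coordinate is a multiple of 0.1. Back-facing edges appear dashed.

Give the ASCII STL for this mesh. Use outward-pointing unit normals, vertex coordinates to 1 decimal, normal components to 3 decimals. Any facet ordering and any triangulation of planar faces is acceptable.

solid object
 facet normal -0.779 -0.596 0.194
  outer loop
   vertex 2.0 0.2 0.6
   vertex 2.8 0.1 3.5
   vertex 0.3 3.4 3.6
  endloop
 endfacet
 facet normal 0.596 -0.780 -0.191
  outer loop
   vertex 2.0 0.2 0.6
   vertex 3.8 1.7 0.1
   vertex 2.8 0.1 3.5
  endloop
 endfacet
 facet normal -0.743 -0.573 0.345
  outer loop
   vertex 2.6 0.9 4.4
   vertex 0.3 3.4 3.6
   vertex 2.8 0.1 3.5
  endloop
 endfacet
 facet normal -0.437 -0.116 0.892
  outer loop
   vertex 2.6 0.9 4.4
   vertex 1.1 5.0 4.2
   vertex 0.3 3.4 3.6
  endloop
 endfacet
 facet normal -0.678 0.278 -0.681
  outer loop
   vertex 3.1 1.9 0.2
   vertex 2.0 0.2 0.6
   vertex 0.3 3.4 3.6
  endloop
 endfacet
 facet normal -0.173 -0.118 -0.978
  outer loop
   vertex 3.1 1.9 0.2
   vertex 3.8 1.7 0.1
   vertex 2.0 0.2 0.6
  endloop
 endfacet
 facet normal -0.534 0.518 -0.668
  outer loop
   vertex 3.1 1.9 0.2
   vertex 0.3 3.4 3.6
   vertex 1.1 5.0 4.2
  endloop
 endfacet
 facet normal 0.154 0.817 -0.556
  outer loop
   vertex 3.1 1.9 0.2
   vertex 1.1 5.0 4.2
   vertex 3.8 1.7 0.1
  endloop
 endfacet
 facet normal 0.300 0.830 -0.470
  outer loop
   vertex 3.0 4.2 4.0
   vertex 3.8 1.7 0.1
   vertex 1.1 5.0 4.2
  endloop
 endfacet
 facet normal 0.146 0.102 0.984
  outer loop
   vertex 3.0 4.2 4.0
   vertex 1.1 5.0 4.2
   vertex 2.6 0.9 4.4
  endloop
 endfacet
 facet normal 0.966 -0.077 0.248
  outer loop
   vertex 3.0 4.2 4.0
   vertex 2.8 0.1 3.5
   vertex 3.8 1.7 0.1
  endloop
 endfacet
 facet normal 0.955 -0.081 0.285
  outer loop
   vertex 3.0 4.2 4.0
   vertex 2.6 0.9 4.4
   vertex 2.8 0.1 3.5
  endloop
 endfacet
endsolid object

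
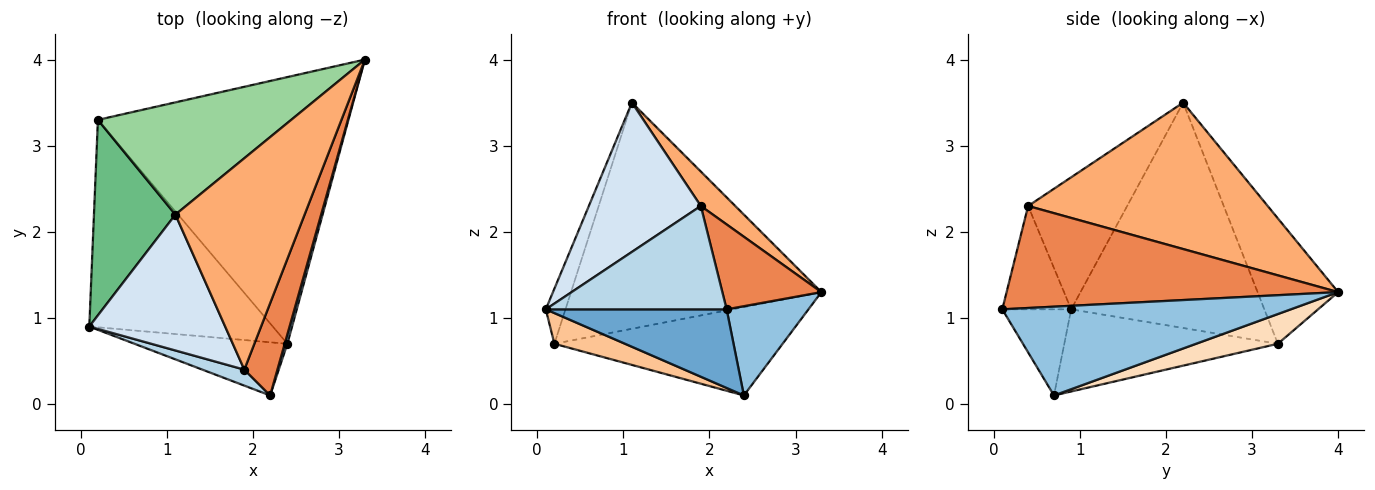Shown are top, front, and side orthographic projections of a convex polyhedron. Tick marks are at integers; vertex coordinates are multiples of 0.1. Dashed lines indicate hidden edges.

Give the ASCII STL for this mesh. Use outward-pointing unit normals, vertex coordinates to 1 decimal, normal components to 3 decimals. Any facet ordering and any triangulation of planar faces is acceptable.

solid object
 facet normal -0.301 -0.790 -0.534
  outer loop
   vertex 2.4 0.7 0.1
   vertex 2.2 0.1 1.1
   vertex 0.1 0.9 1.1
  endloop
 endfacet
 facet normal 0.962 -0.273 0.029
  outer loop
   vertex 2.4 0.7 0.1
   vertex 3.3 4.0 1.3
   vertex 2.2 0.1 1.1
  endloop
 endfacet
 facet normal -0.352 -0.925 0.143
  outer loop
   vertex 1.9 0.4 2.3
   vertex 0.1 0.9 1.1
   vertex 2.2 0.1 1.1
  endloop
 endfacet
 facet normal -0.547 -0.619 0.563
  outer loop
   vertex 1.9 0.4 2.3
   vertex 1.1 2.2 3.5
   vertex 0.1 0.9 1.1
  endloop
 endfacet
 facet normal 0.915 -0.273 0.297
  outer loop
   vertex 1.9 0.4 2.3
   vertex 2.2 0.1 1.1
   vertex 3.3 4.0 1.3
  endloop
 endfacet
 facet normal 0.746 -0.107 0.658
  outer loop
   vertex 1.9 0.4 2.3
   vertex 3.3 4.0 1.3
   vertex 1.1 2.2 3.5
  endloop
 endfacet
 facet normal -0.405 -0.134 -0.905
  outer loop
   vertex 0.2 3.3 0.7
   vertex 2.4 0.7 0.1
   vertex 0.1 0.9 1.1
  endloop
 endfacet
 facet normal 0.112 0.312 -0.943
  outer loop
   vertex 0.2 3.3 0.7
   vertex 3.3 4.0 1.3
   vertex 2.4 0.7 0.1
  endloop
 endfacet
 facet normal -0.936 0.095 0.338
  outer loop
   vertex 0.2 3.3 0.7
   vertex 0.1 0.9 1.1
   vertex 1.1 2.2 3.5
  endloop
 endfacet
 facet normal -0.277 0.861 0.427
  outer loop
   vertex 0.2 3.3 0.7
   vertex 1.1 2.2 3.5
   vertex 3.3 4.0 1.3
  endloop
 endfacet
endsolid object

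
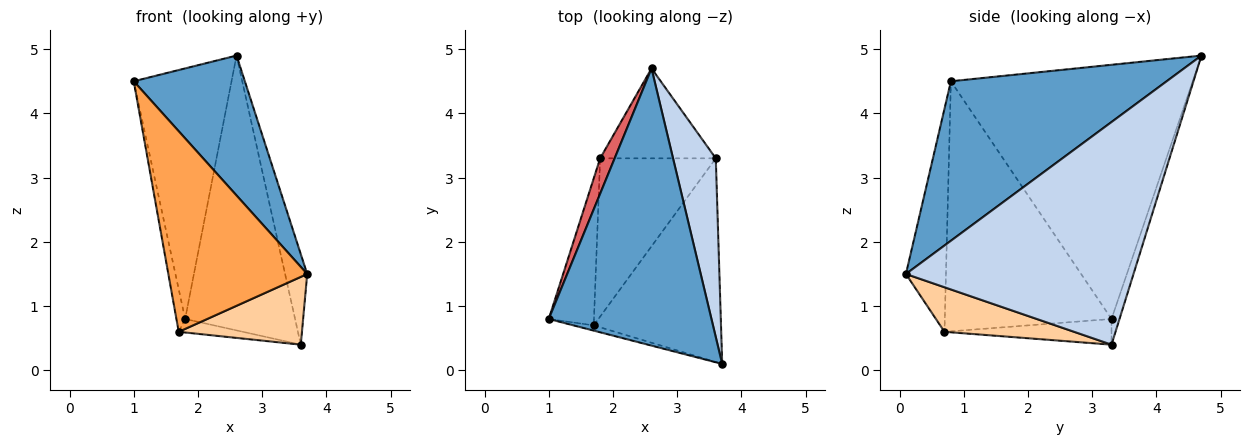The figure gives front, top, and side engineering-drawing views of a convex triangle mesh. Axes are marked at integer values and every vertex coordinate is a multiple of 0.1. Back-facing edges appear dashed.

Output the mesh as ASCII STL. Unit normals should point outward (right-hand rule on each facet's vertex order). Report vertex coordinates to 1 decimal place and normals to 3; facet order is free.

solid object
 facet normal 0.659 -0.339 0.672
  outer loop
   vertex 2.6 4.7 4.9
   vertex 1.0 0.8 4.5
   vertex 3.7 0.1 1.5
  endloop
 endfacet
 facet normal 0.978 0.095 0.188
  outer loop
   vertex 3.6 3.3 0.4
   vertex 2.6 4.7 4.9
   vertex 3.7 0.1 1.5
  endloop
 endfacet
 facet normal -0.277 -0.961 -0.025
  outer loop
   vertex 1.7 0.7 0.6
   vertex 3.7 0.1 1.5
   vertex 1.0 0.8 4.5
  endloop
 endfacet
 facet normal 0.315 -0.300 -0.900
  outer loop
   vertex 1.7 0.7 0.6
   vertex 3.6 3.3 0.4
   vertex 3.7 0.1 1.5
  endloop
 endfacet
 facet normal -0.069 0.948 -0.310
  outer loop
   vertex 1.8 3.3 0.8
   vertex 2.6 4.7 4.9
   vertex 3.6 3.3 0.4
  endloop
 endfacet
 facet normal -0.216 0.083 -0.973
  outer loop
   vertex 1.8 3.3 0.8
   vertex 3.6 3.3 0.4
   vertex 1.7 0.7 0.6
  endloop
 endfacet
 facet normal -0.926 0.374 0.053
  outer loop
   vertex 1.8 3.3 0.8
   vertex 1.0 0.8 4.5
   vertex 2.6 4.7 4.9
  endloop
 endfacet
 facet normal -0.983 0.051 -0.178
  outer loop
   vertex 1.8 3.3 0.8
   vertex 1.7 0.7 0.6
   vertex 1.0 0.8 4.5
  endloop
 endfacet
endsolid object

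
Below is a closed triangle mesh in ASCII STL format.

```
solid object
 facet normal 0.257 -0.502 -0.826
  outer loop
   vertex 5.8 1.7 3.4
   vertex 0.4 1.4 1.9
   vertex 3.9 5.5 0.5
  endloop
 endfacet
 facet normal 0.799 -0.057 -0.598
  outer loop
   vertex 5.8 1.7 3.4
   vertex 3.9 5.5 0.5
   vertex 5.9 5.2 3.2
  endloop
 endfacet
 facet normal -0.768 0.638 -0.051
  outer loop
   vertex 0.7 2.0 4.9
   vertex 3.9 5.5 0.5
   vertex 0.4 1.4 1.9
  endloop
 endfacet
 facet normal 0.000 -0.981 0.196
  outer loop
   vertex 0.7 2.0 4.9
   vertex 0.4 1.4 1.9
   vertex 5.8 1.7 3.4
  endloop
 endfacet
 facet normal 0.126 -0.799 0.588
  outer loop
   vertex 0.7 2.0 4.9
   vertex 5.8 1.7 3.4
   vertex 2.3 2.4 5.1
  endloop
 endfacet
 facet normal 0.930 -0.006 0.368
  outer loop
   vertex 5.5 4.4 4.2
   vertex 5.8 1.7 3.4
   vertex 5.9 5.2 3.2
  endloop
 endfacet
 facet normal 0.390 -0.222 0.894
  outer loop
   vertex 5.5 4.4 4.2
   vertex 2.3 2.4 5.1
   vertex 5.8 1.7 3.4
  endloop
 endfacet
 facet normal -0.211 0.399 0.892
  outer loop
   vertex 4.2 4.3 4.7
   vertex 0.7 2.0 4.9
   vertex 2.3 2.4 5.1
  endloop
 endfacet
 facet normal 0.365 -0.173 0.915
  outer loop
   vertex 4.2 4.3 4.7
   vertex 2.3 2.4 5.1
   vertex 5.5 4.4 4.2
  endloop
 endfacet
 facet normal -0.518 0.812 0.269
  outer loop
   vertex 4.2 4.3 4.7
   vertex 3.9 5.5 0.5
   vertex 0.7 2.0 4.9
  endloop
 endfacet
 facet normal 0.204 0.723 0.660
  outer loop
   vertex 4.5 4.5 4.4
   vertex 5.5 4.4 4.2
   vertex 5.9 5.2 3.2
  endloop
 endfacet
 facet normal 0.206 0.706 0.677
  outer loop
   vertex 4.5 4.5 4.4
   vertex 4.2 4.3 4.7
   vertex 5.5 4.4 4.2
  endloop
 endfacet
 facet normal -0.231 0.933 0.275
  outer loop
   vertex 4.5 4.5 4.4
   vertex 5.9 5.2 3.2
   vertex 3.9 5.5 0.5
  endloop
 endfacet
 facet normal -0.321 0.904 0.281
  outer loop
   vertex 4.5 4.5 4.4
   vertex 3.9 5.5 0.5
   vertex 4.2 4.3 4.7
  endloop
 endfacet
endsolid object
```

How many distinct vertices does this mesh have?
9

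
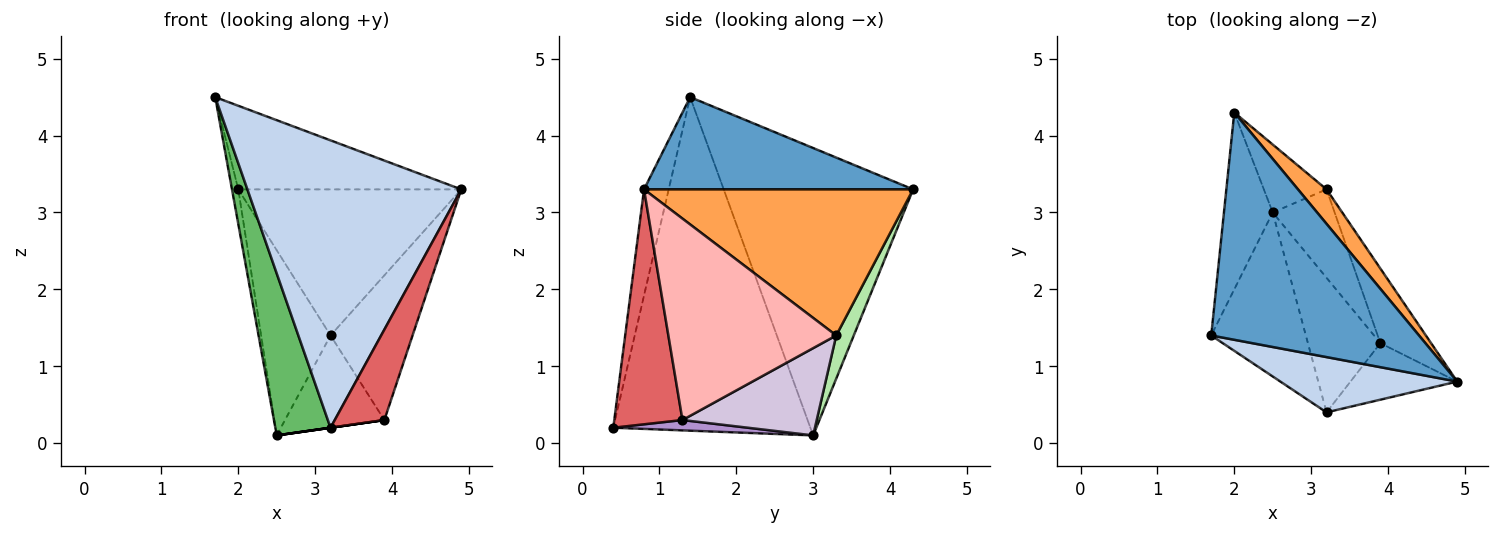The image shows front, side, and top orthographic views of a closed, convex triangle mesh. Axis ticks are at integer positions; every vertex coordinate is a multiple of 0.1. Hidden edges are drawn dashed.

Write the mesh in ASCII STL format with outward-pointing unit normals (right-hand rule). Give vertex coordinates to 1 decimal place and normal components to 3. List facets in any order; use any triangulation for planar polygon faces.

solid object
 facet normal 0.385 0.319 0.866
  outer loop
   vertex 2.0 4.3 3.3
   vertex 1.7 1.4 4.5
   vertex 4.9 0.8 3.3
  endloop
 endfacet
 facet normal -0.113 -0.976 0.188
  outer loop
   vertex 3.2 0.4 0.2
   vertex 4.9 0.8 3.3
   vertex 1.7 1.4 4.5
  endloop
 endfacet
 facet normal 0.761 0.631 0.149
  outer loop
   vertex 3.2 3.3 1.4
   vertex 2.0 4.3 3.3
   vertex 4.9 0.8 3.3
  endloop
 endfacet
 facet normal -0.985 0.033 -0.167
  outer loop
   vertex 2.5 3.0 0.1
   vertex 1.7 1.4 4.5
   vertex 2.0 4.3 3.3
  endloop
 endfacet
 facet normal -0.929 -0.260 -0.264
  outer loop
   vertex 2.5 3.0 0.1
   vertex 3.2 0.4 0.2
   vertex 1.7 1.4 4.5
  endloop
 endfacet
 facet normal 0.231 0.914 -0.335
  outer loop
   vertex 2.5 3.0 0.1
   vertex 2.0 4.3 3.3
   vertex 3.2 3.3 1.4
  endloop
 endfacet
 facet normal 0.759 -0.552 -0.345
  outer loop
   vertex 3.9 1.3 0.3
   vertex 4.9 0.8 3.3
   vertex 3.2 0.4 0.2
  endloop
 endfacet
 facet normal 0.876 0.428 -0.221
  outer loop
   vertex 3.9 1.3 0.3
   vertex 3.2 3.3 1.4
   vertex 4.9 0.8 3.3
  endloop
 endfacet
 facet normal 0.141 0.000 -0.990
  outer loop
   vertex 3.9 1.3 0.3
   vertex 3.2 0.4 0.2
   vertex 2.5 3.0 0.1
  endloop
 endfacet
 facet normal 0.698 0.517 -0.495
  outer loop
   vertex 3.9 1.3 0.3
   vertex 2.5 3.0 0.1
   vertex 3.2 3.3 1.4
  endloop
 endfacet
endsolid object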